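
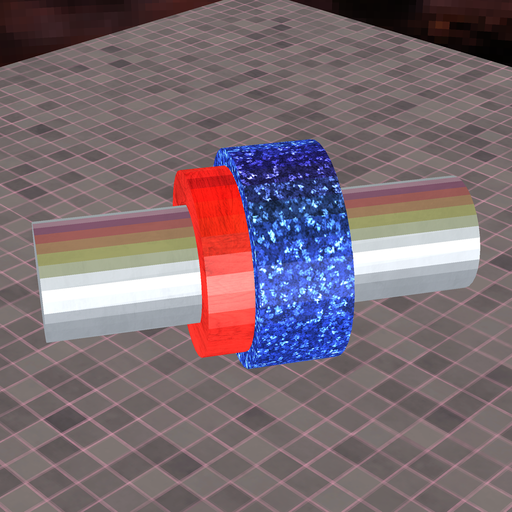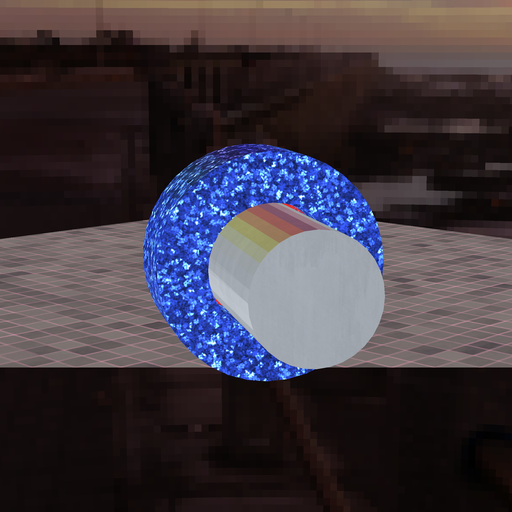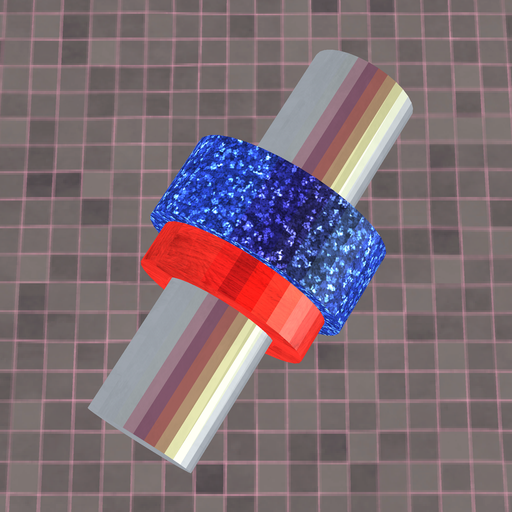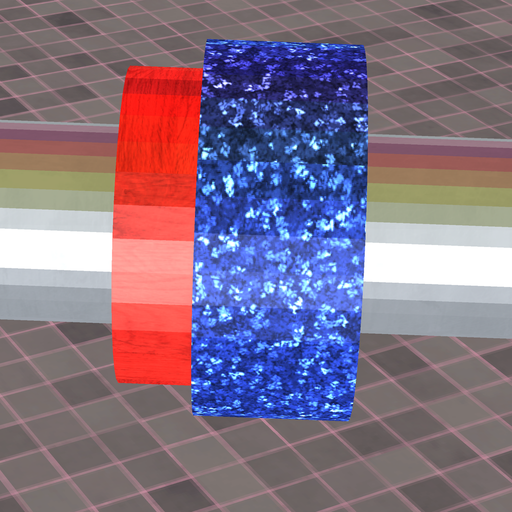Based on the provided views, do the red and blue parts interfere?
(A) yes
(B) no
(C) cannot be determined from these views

(A) yes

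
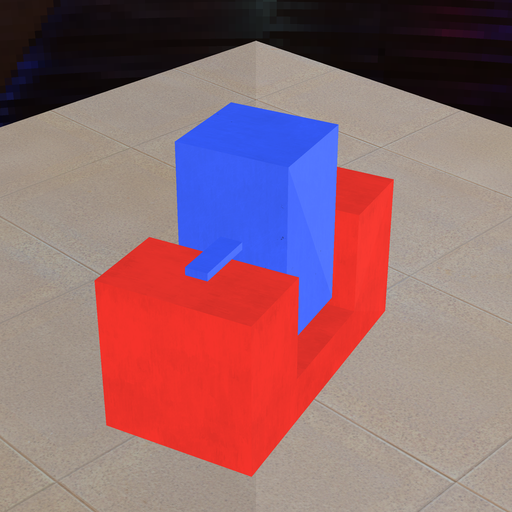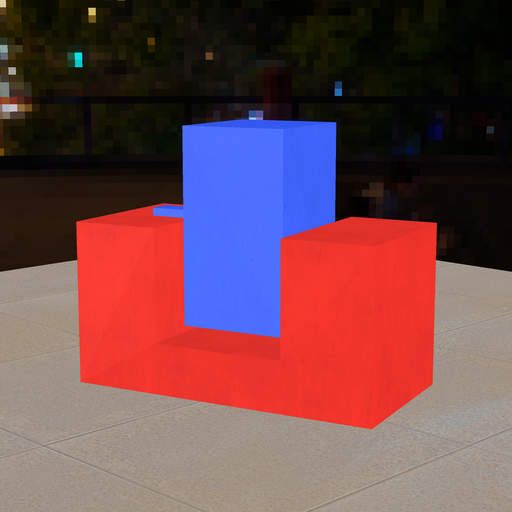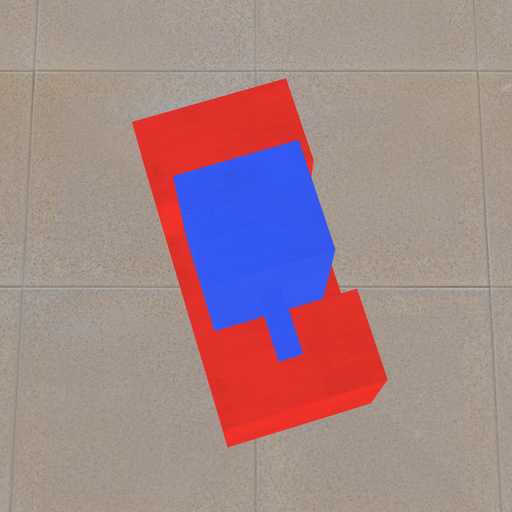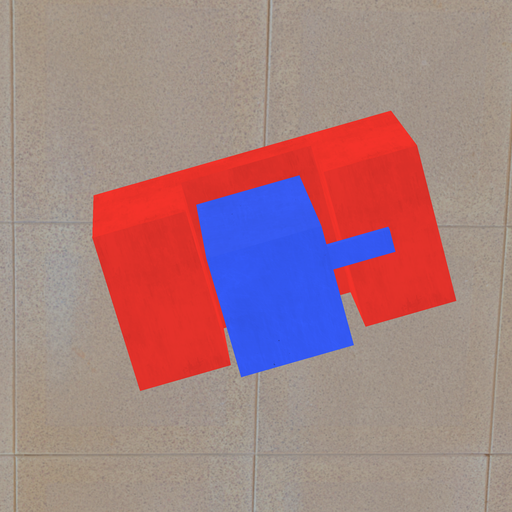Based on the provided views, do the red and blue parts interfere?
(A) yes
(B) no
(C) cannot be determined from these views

(B) no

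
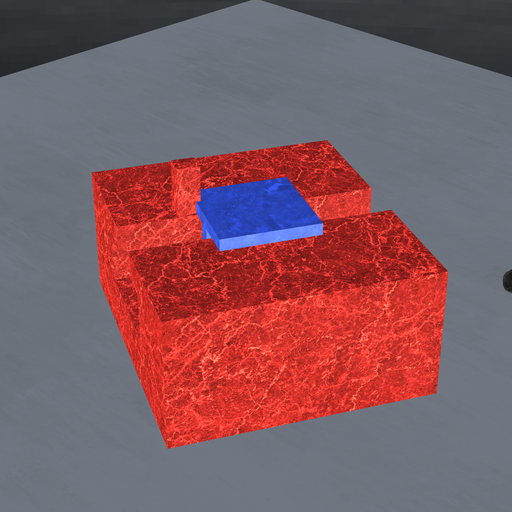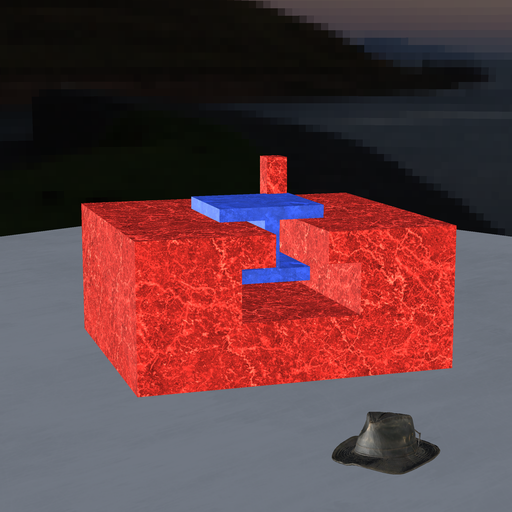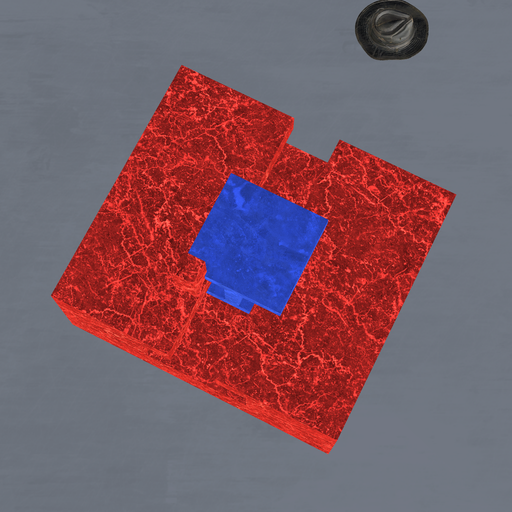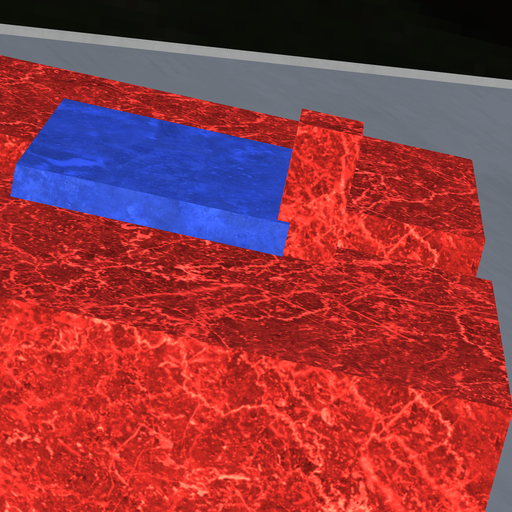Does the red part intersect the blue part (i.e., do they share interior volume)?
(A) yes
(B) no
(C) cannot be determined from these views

(A) yes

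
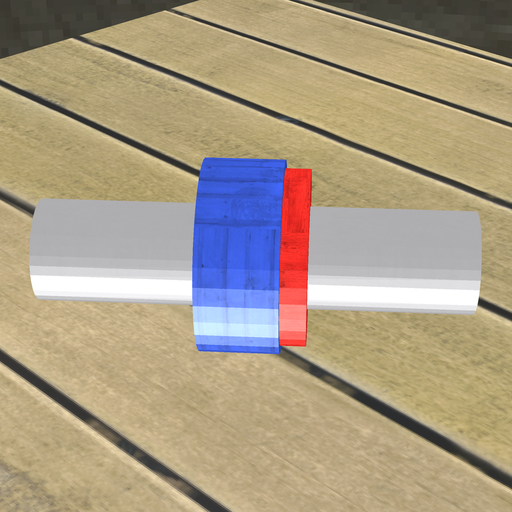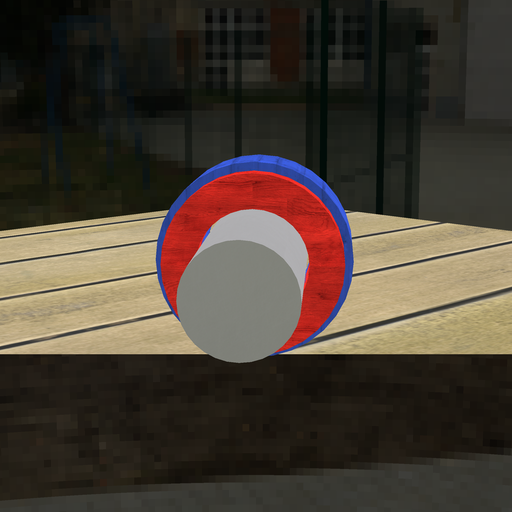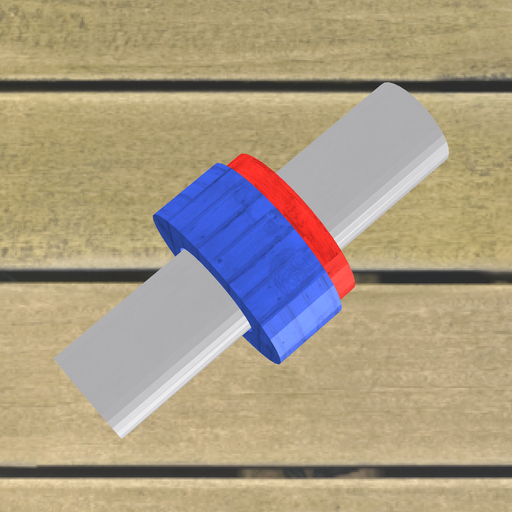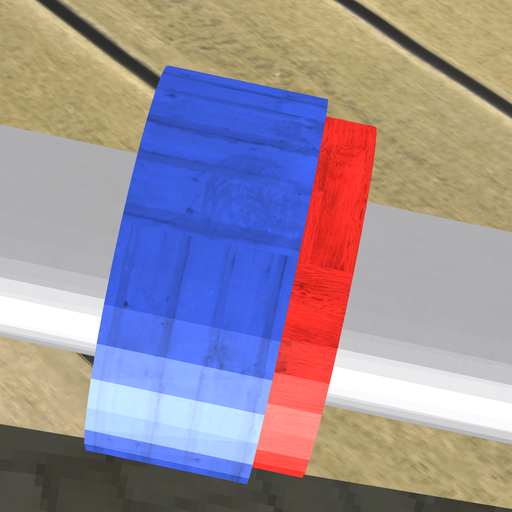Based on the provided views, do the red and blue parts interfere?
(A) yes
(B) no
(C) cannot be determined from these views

(A) yes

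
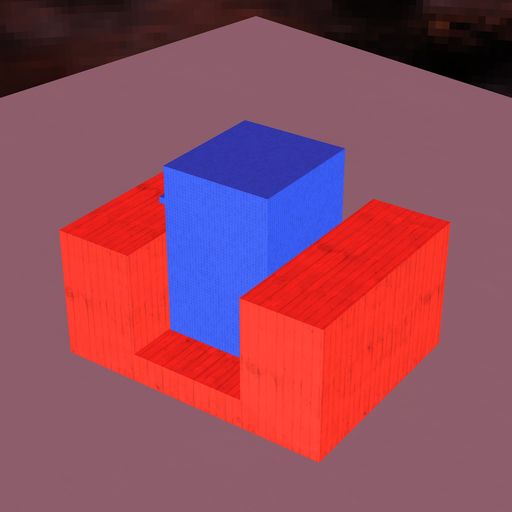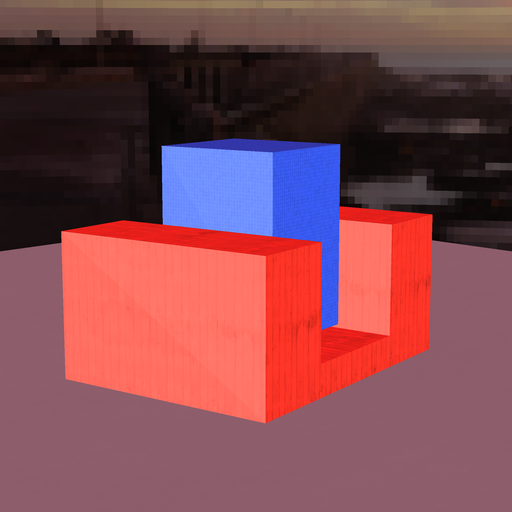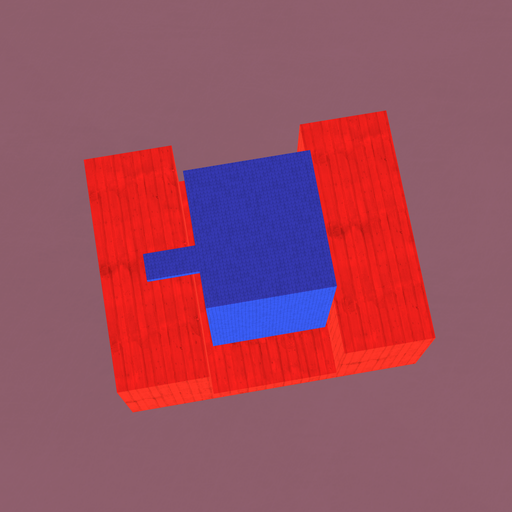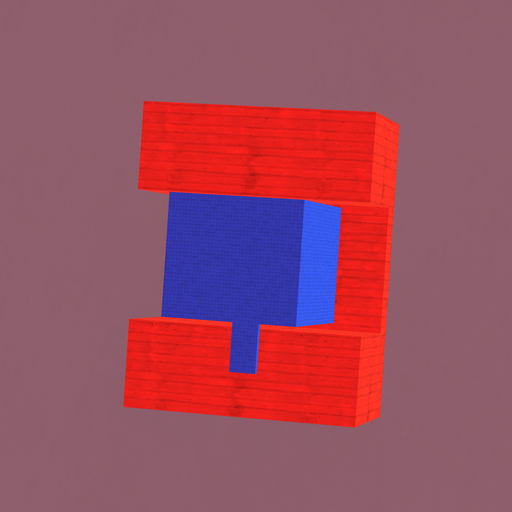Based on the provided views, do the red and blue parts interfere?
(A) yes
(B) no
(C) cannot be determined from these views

(B) no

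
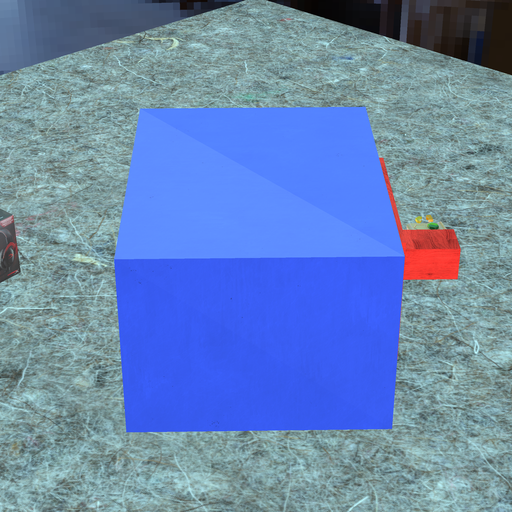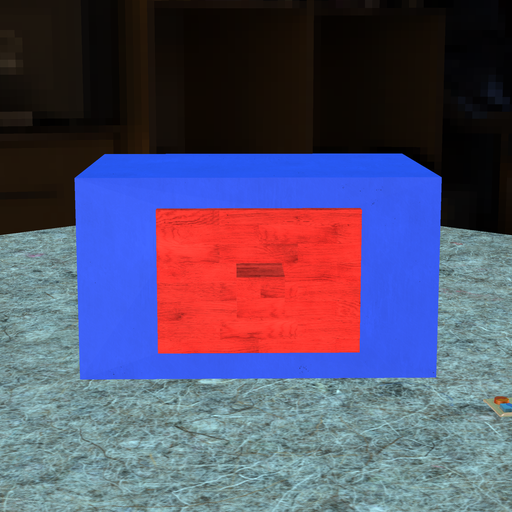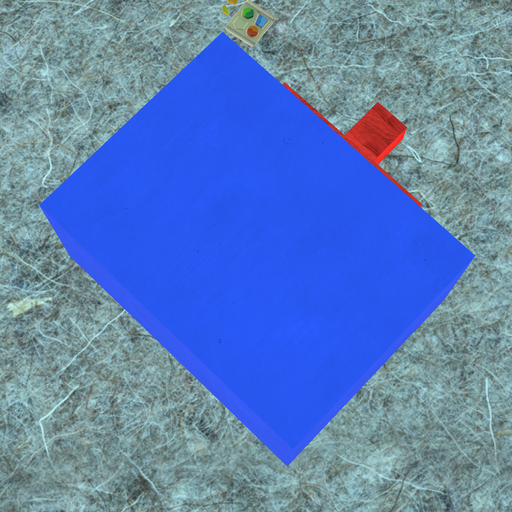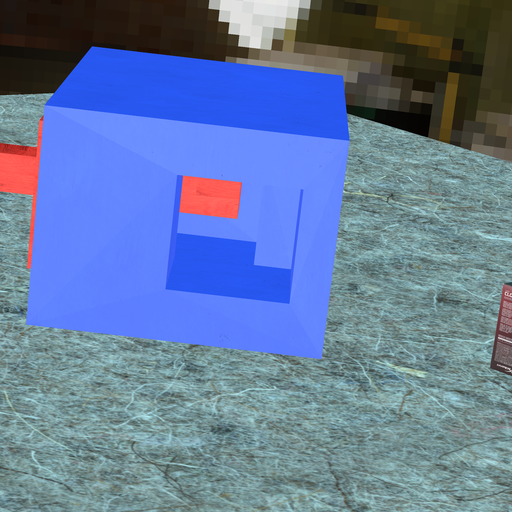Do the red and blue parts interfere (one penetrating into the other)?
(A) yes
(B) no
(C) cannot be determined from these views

(B) no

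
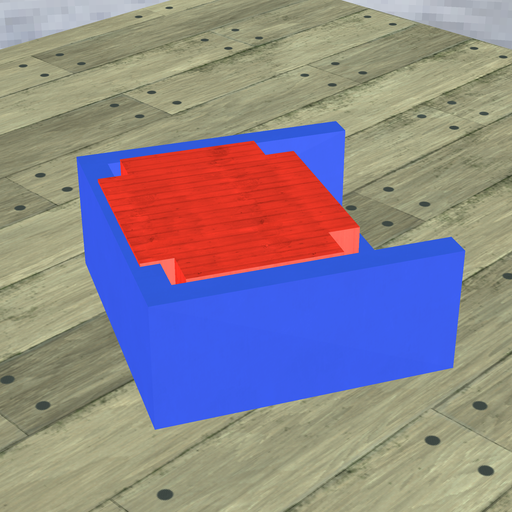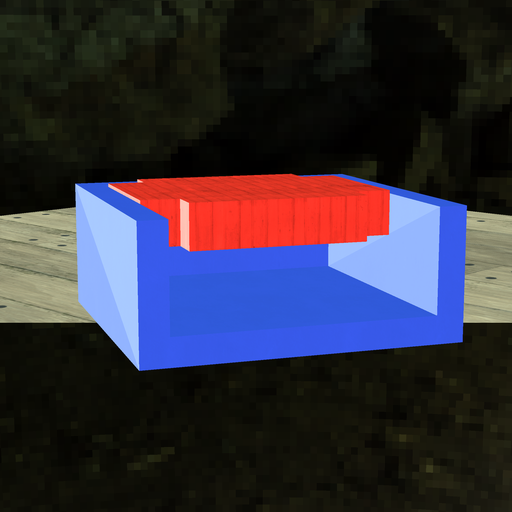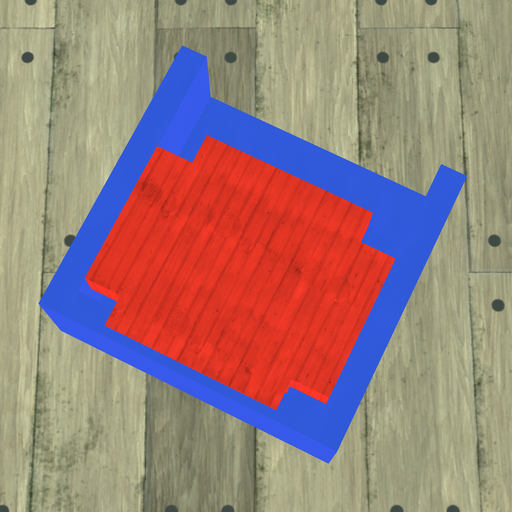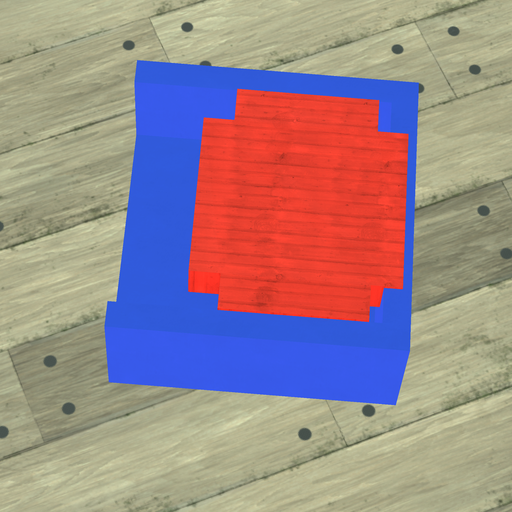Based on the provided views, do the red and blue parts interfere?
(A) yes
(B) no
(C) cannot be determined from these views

(A) yes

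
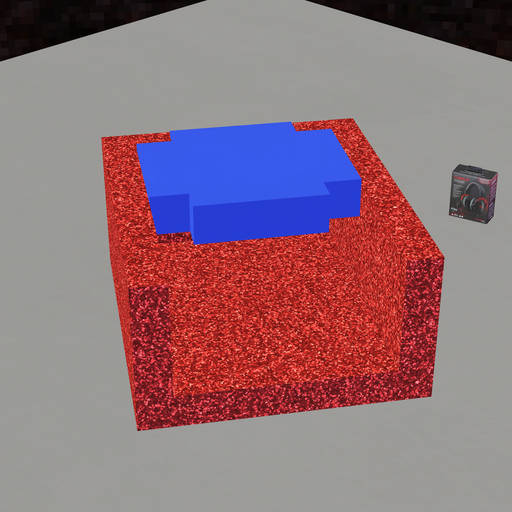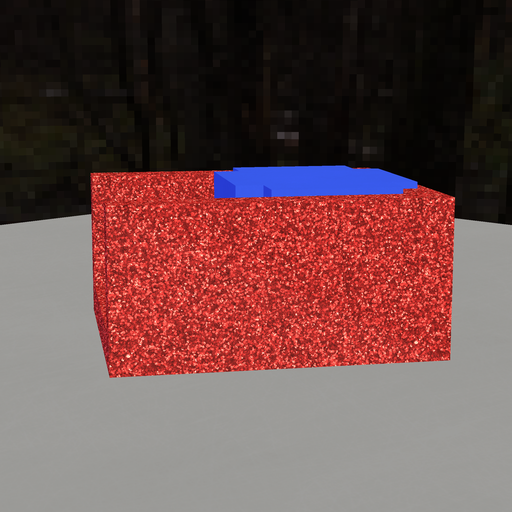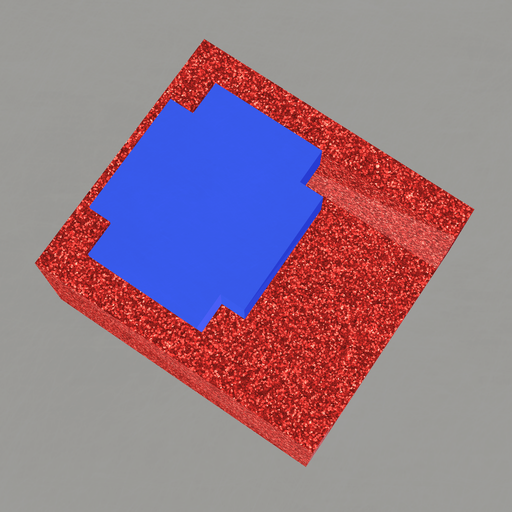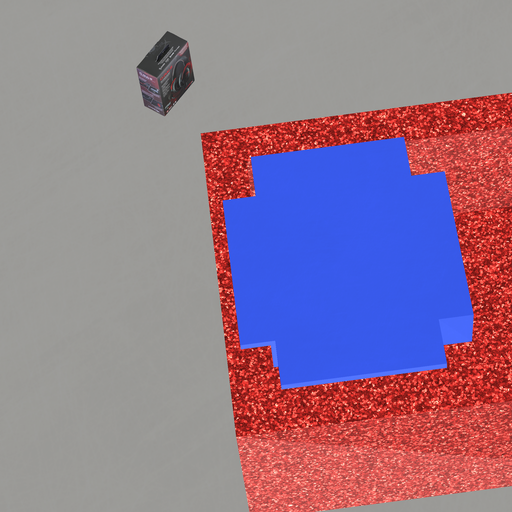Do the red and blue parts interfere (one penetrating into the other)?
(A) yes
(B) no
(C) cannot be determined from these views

(A) yes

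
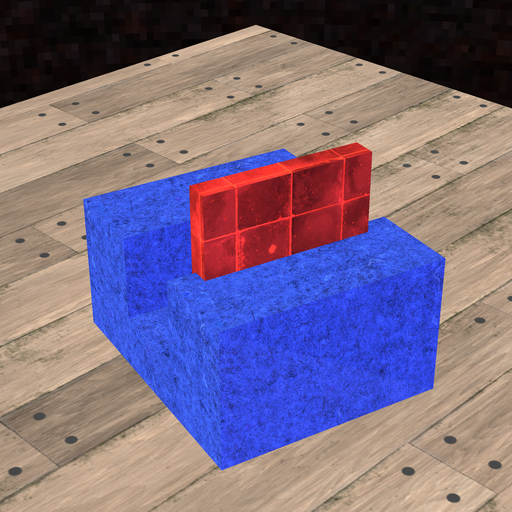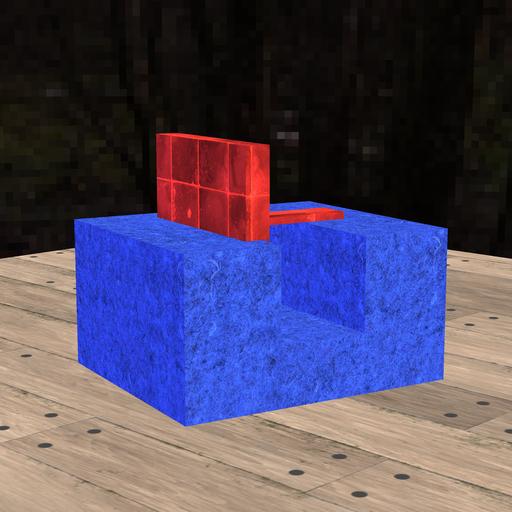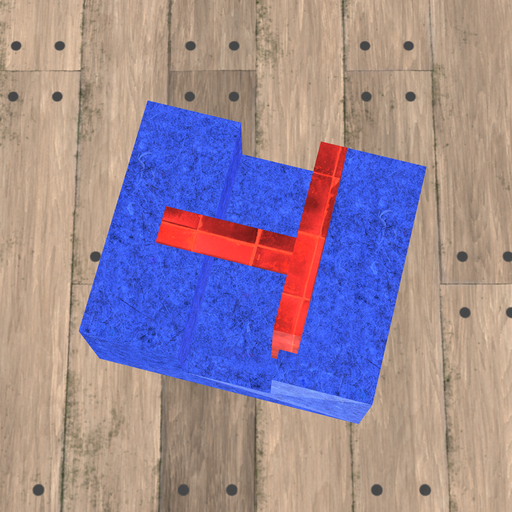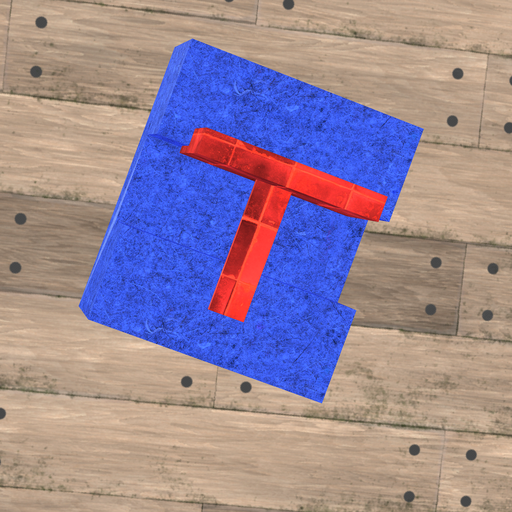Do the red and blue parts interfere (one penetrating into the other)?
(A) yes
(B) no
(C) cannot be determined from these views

(A) yes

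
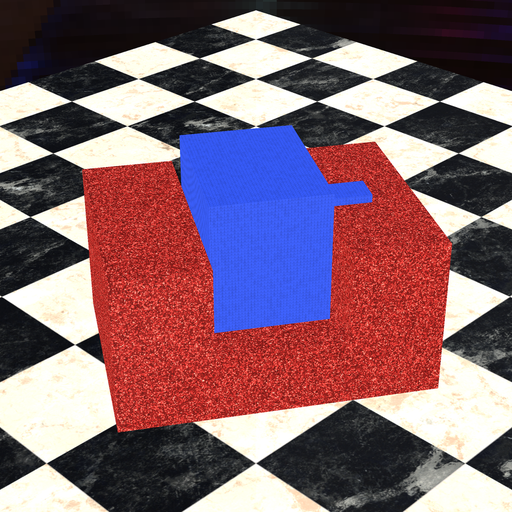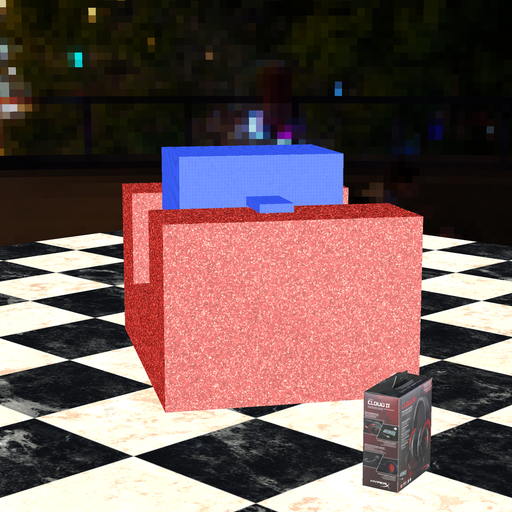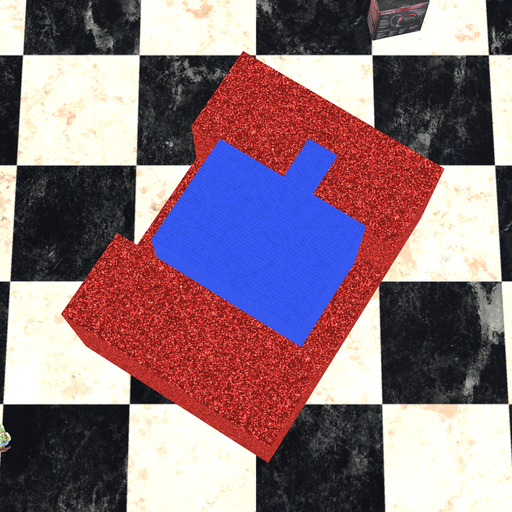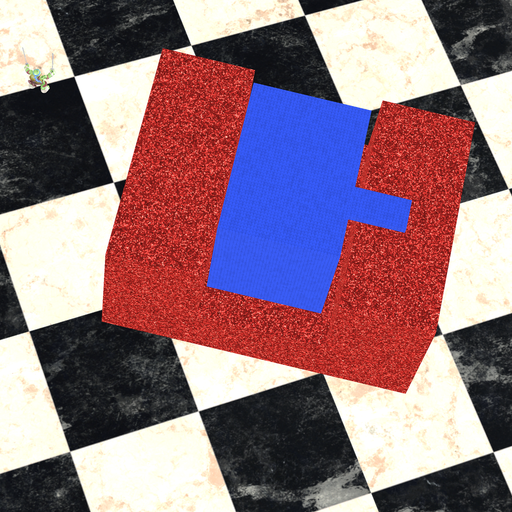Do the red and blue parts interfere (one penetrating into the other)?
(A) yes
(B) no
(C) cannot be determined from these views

(B) no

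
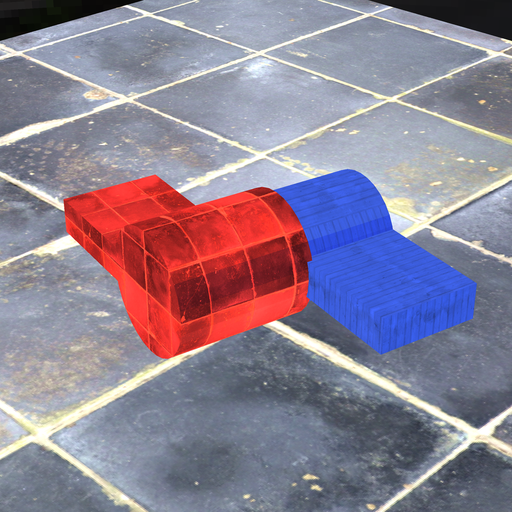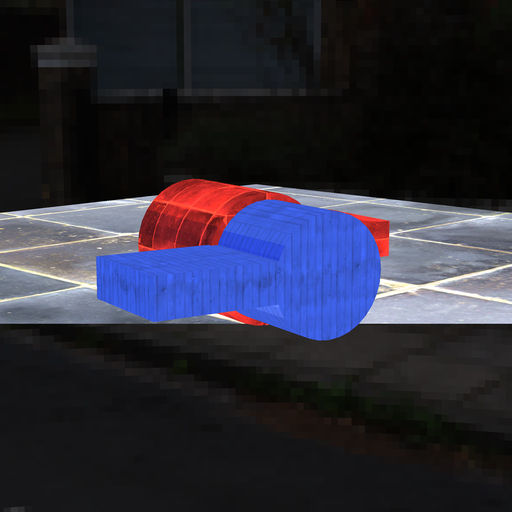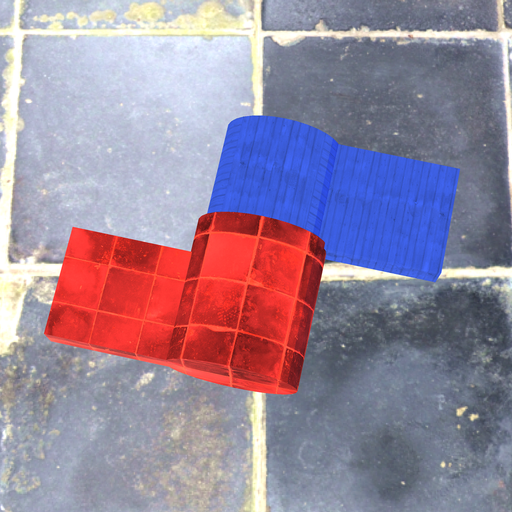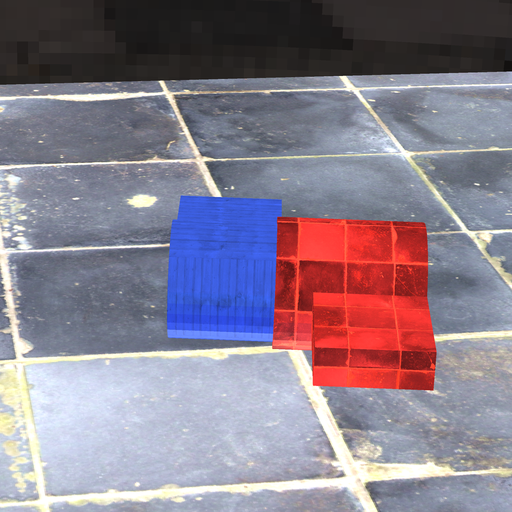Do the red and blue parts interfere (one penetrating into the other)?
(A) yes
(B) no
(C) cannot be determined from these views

(A) yes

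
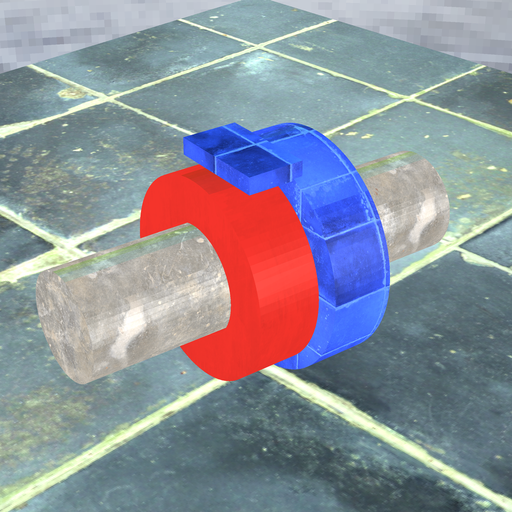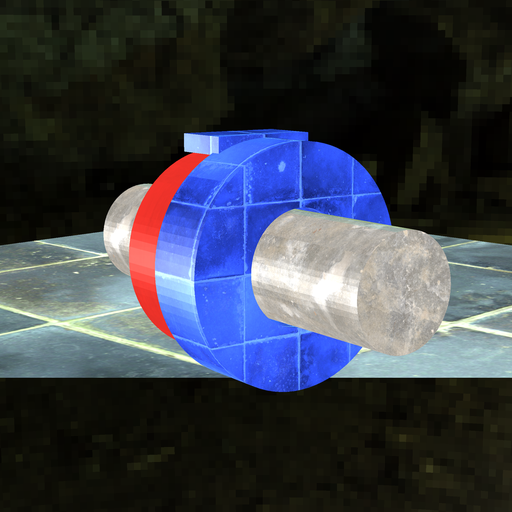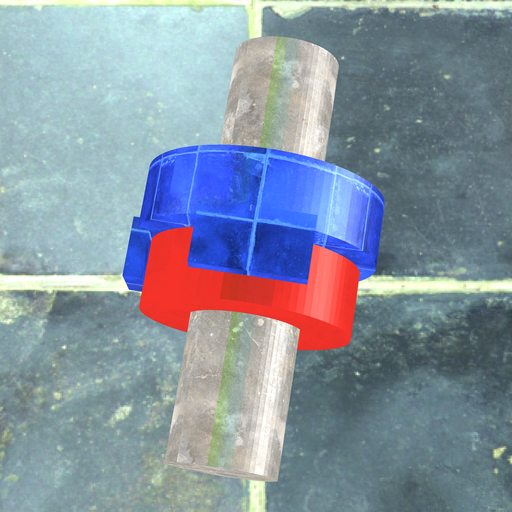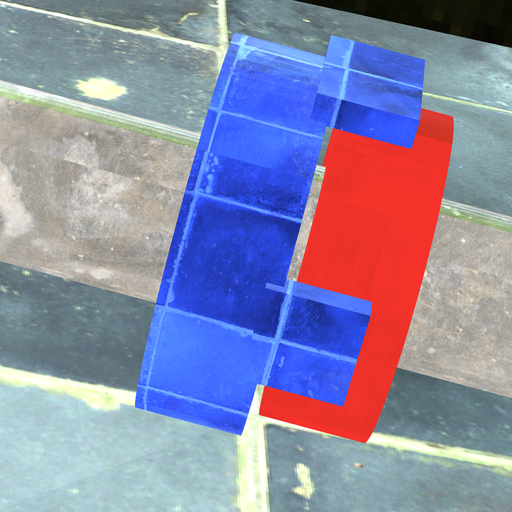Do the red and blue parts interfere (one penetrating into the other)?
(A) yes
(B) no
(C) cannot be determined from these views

(B) no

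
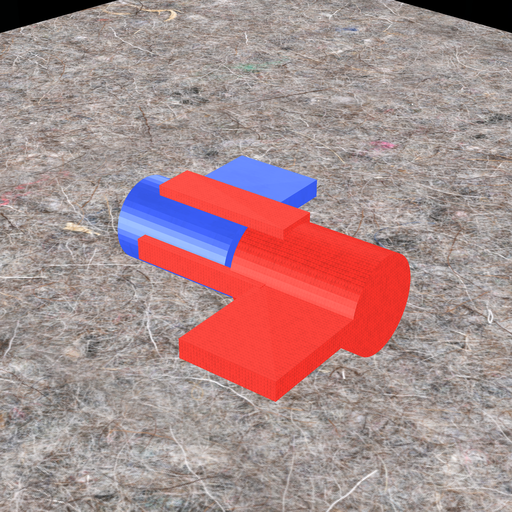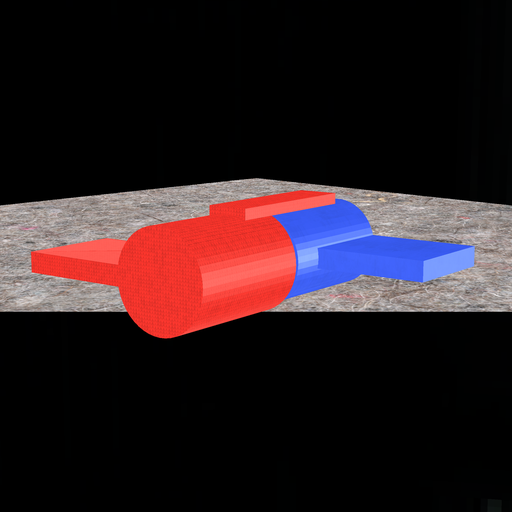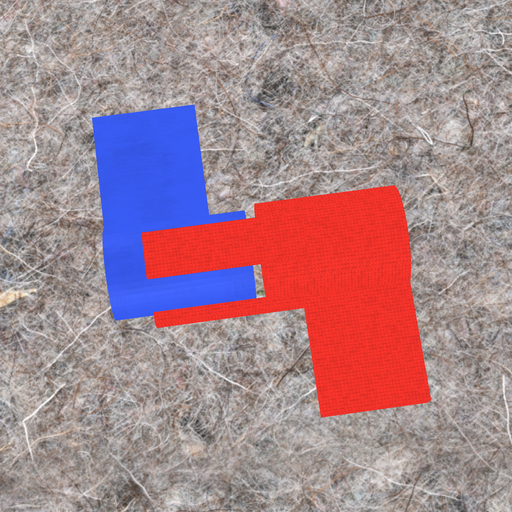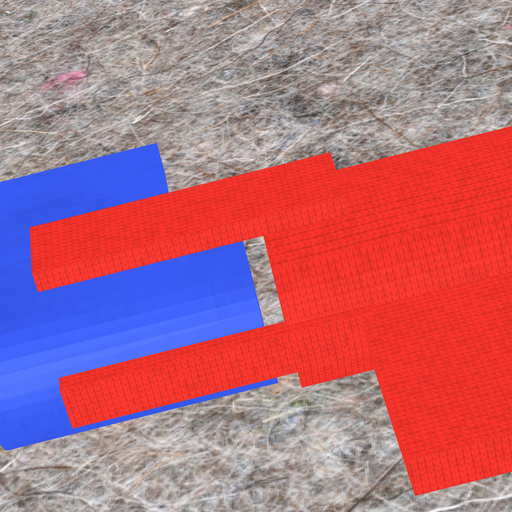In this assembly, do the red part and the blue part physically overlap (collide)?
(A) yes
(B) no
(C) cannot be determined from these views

(B) no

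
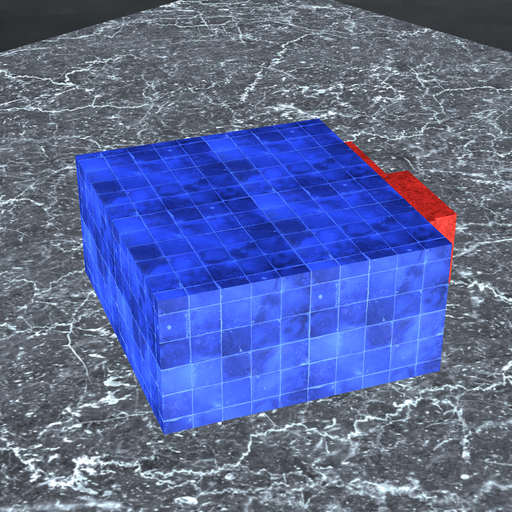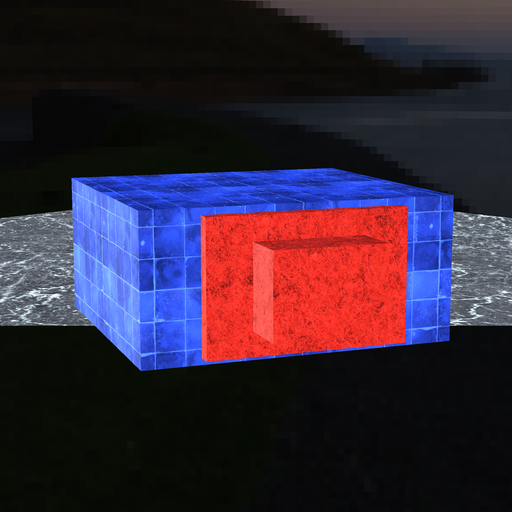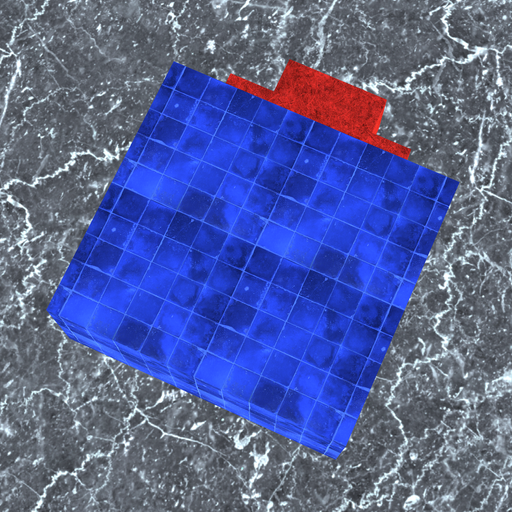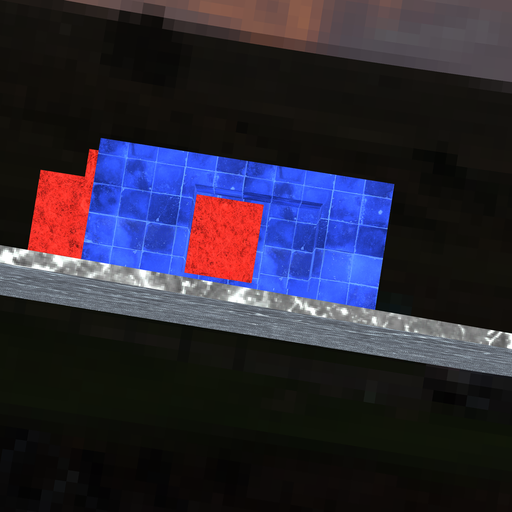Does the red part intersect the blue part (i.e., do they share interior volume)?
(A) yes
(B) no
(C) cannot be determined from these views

(B) no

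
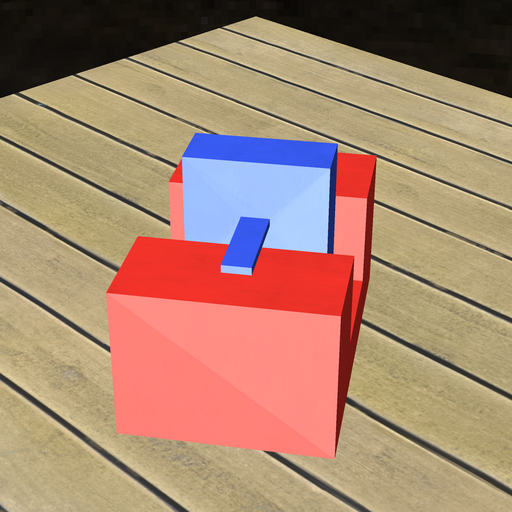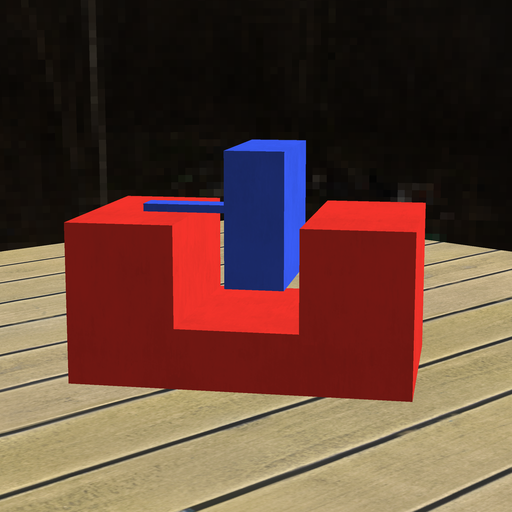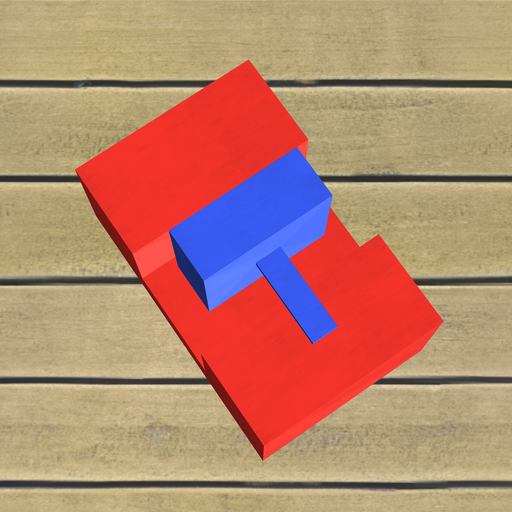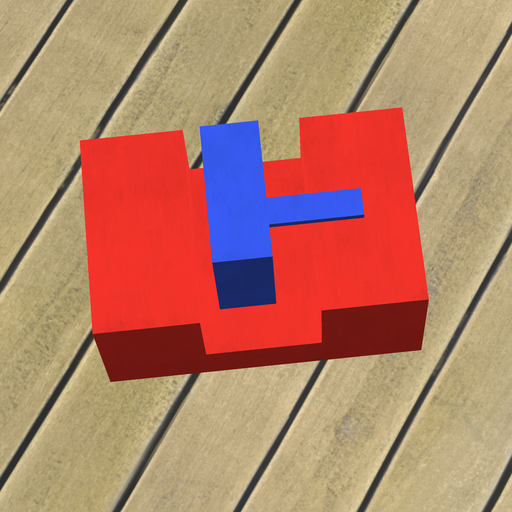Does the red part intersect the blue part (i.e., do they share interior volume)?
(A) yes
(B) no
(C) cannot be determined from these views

(B) no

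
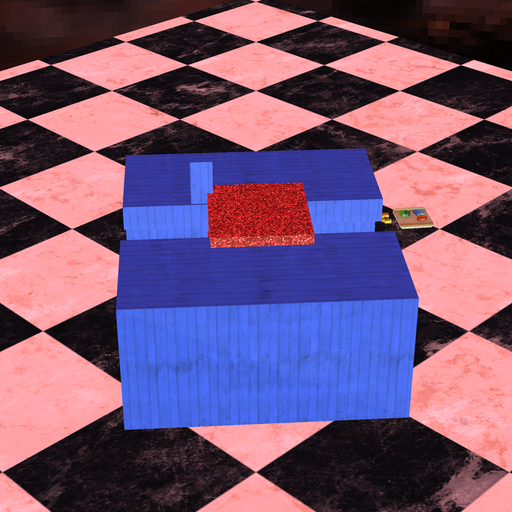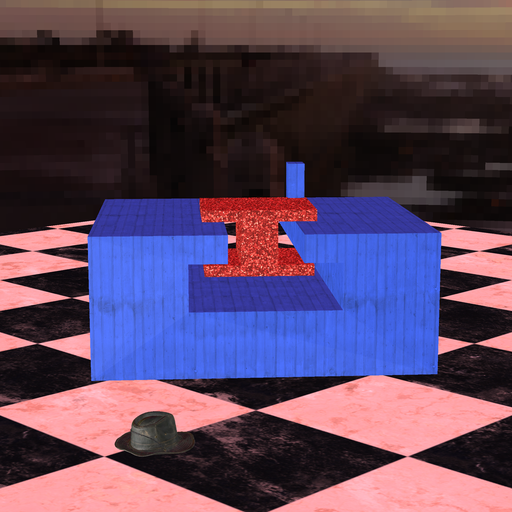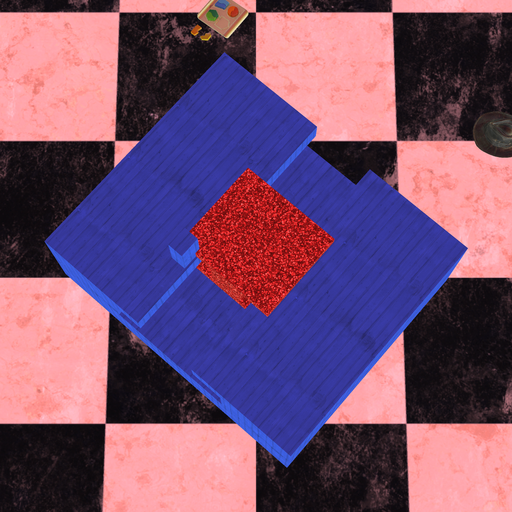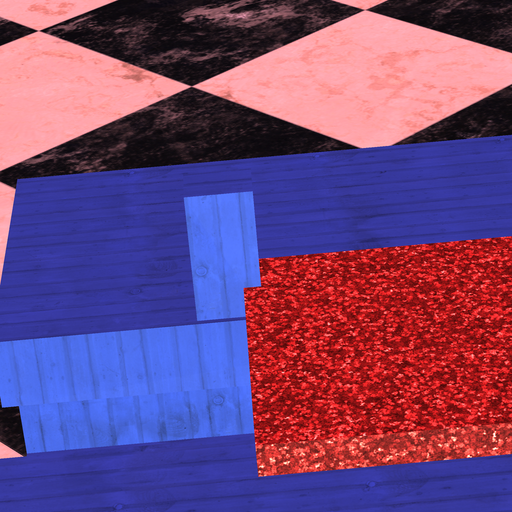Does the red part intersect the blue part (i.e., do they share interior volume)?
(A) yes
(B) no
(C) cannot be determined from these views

(A) yes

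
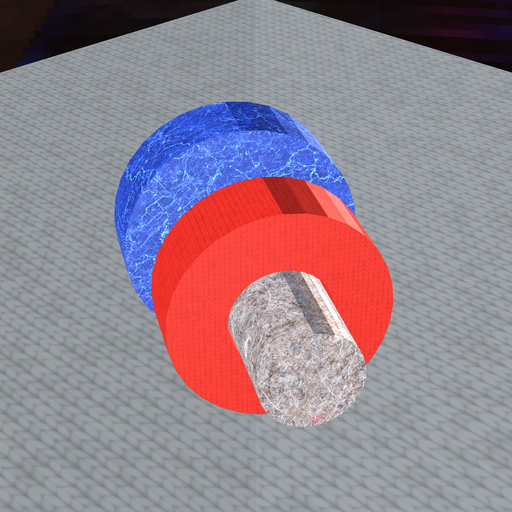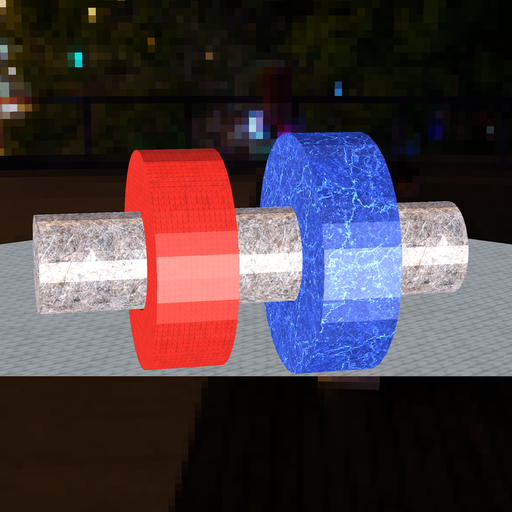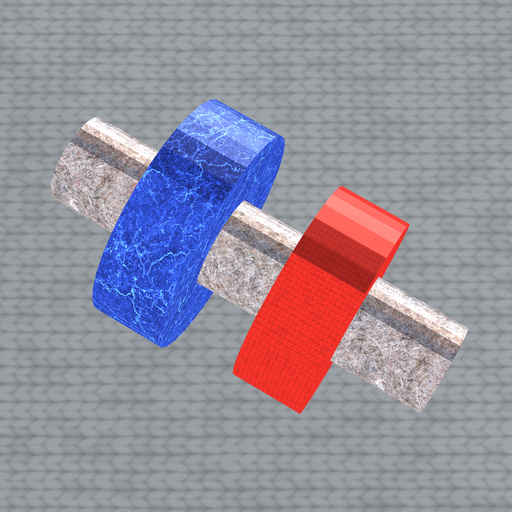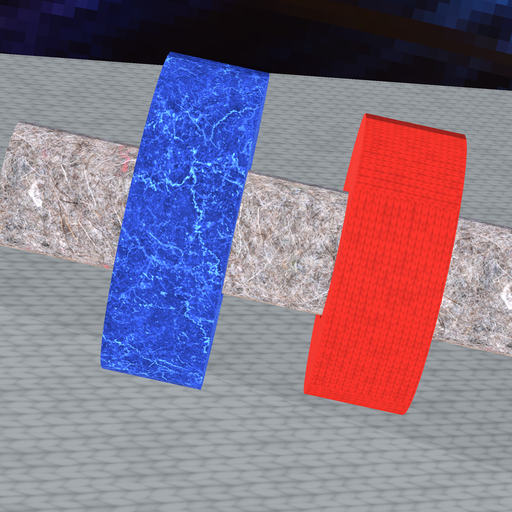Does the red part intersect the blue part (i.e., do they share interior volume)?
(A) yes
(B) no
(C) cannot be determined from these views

(B) no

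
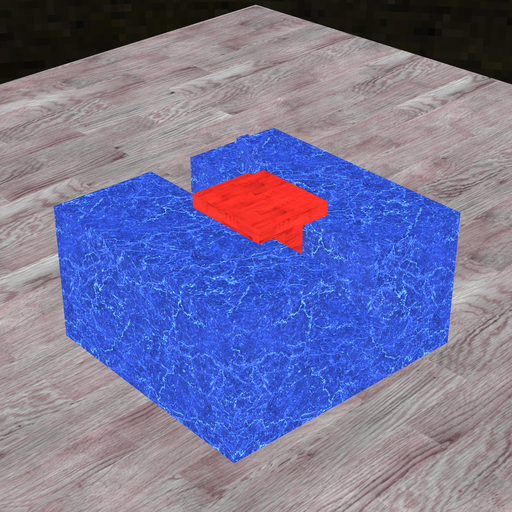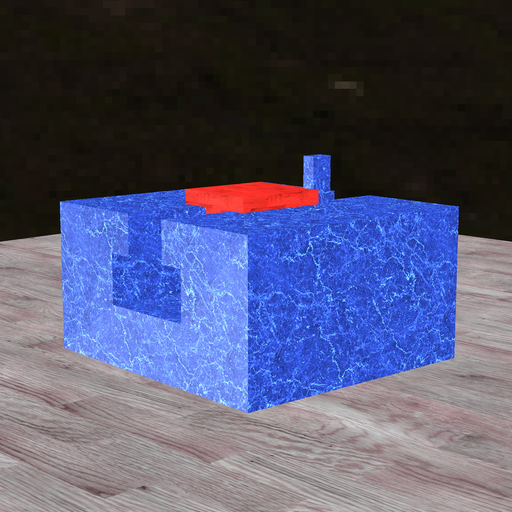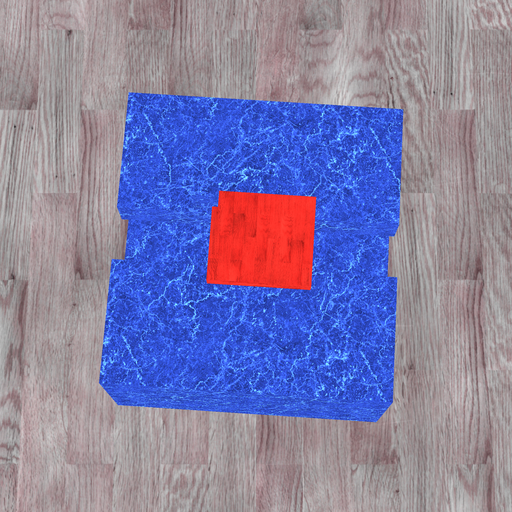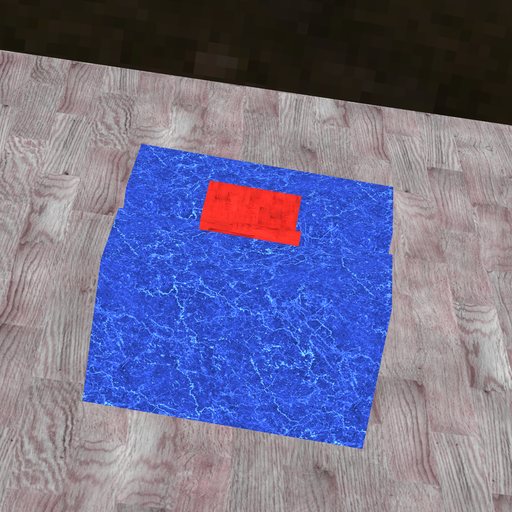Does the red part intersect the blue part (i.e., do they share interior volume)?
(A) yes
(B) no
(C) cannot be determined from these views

(A) yes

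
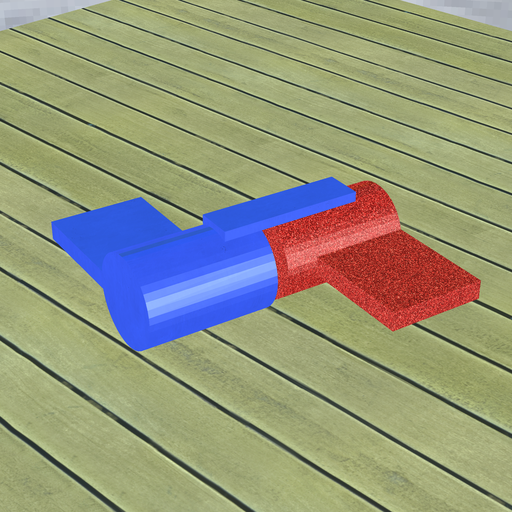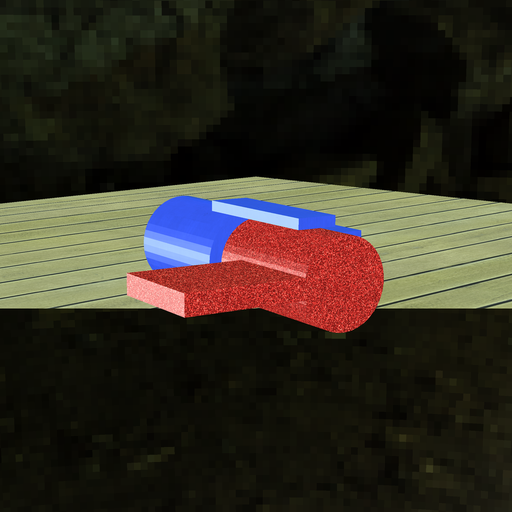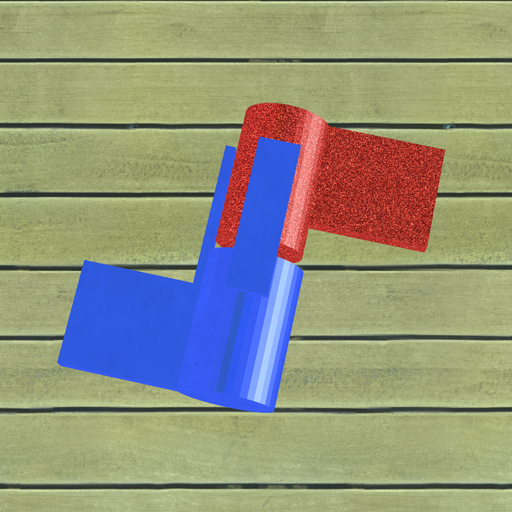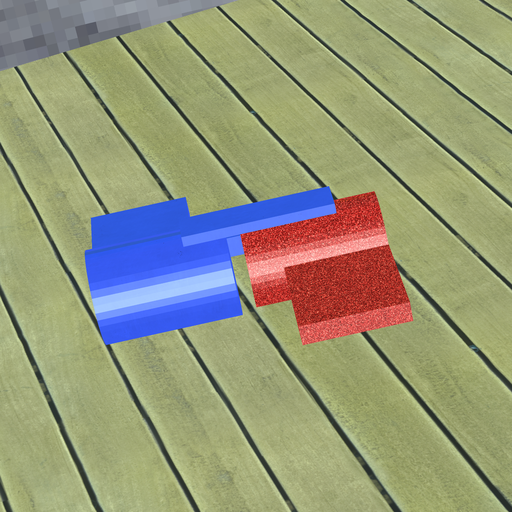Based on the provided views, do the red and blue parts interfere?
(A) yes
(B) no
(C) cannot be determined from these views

(B) no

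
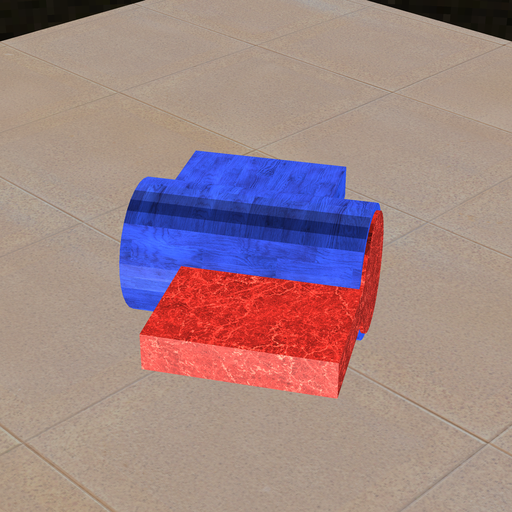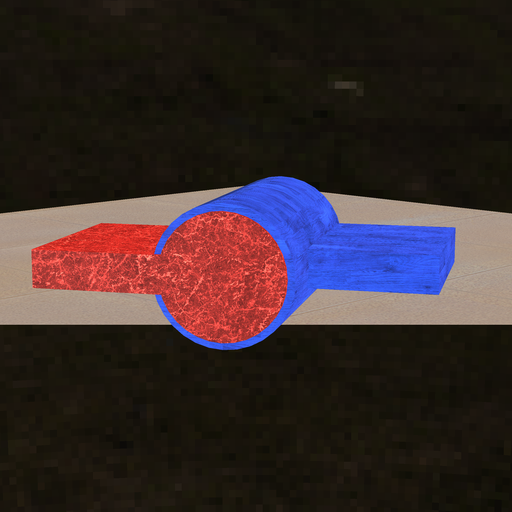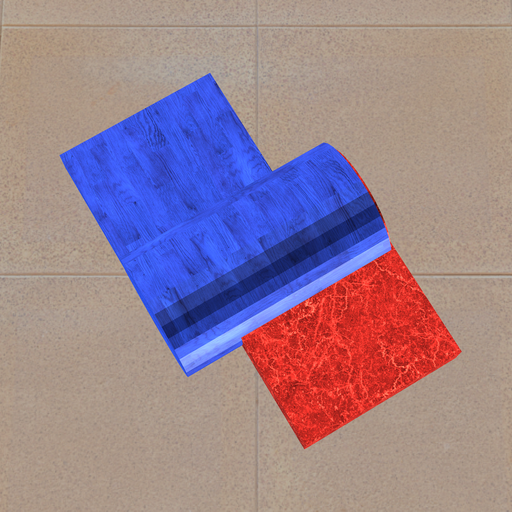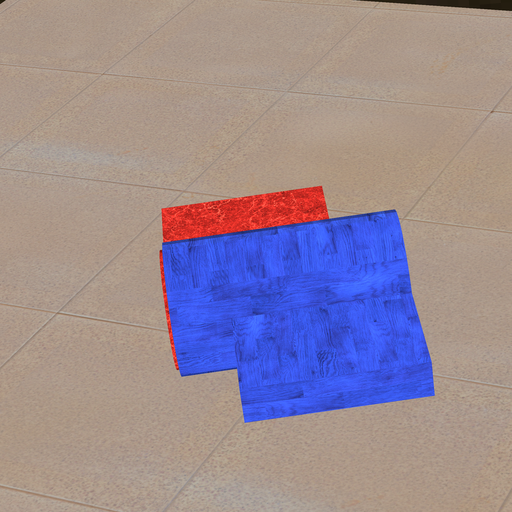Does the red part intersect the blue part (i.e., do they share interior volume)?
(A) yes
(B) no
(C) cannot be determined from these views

(A) yes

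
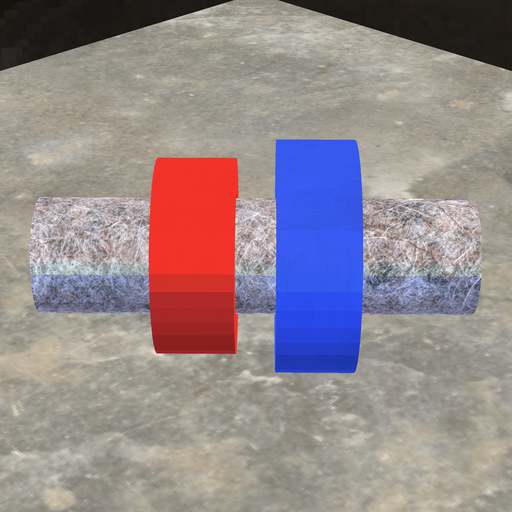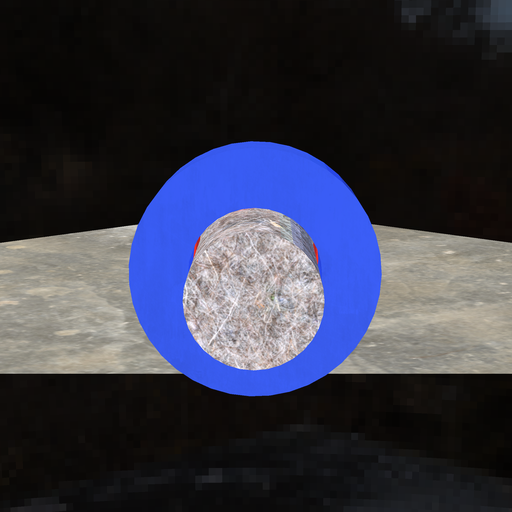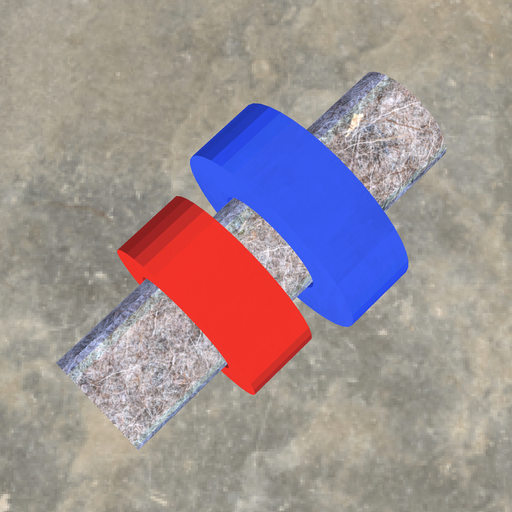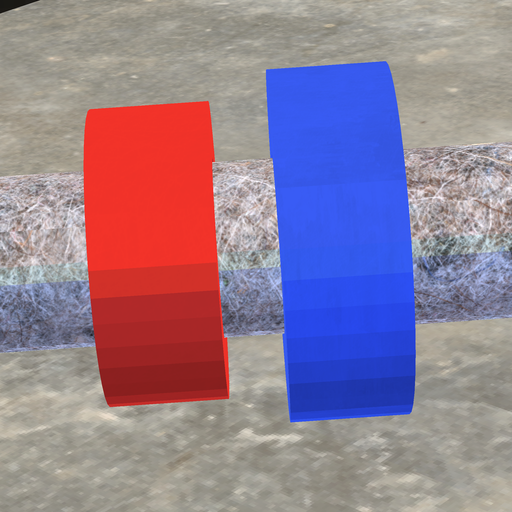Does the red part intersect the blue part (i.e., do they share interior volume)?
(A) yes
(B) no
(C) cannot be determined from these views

(B) no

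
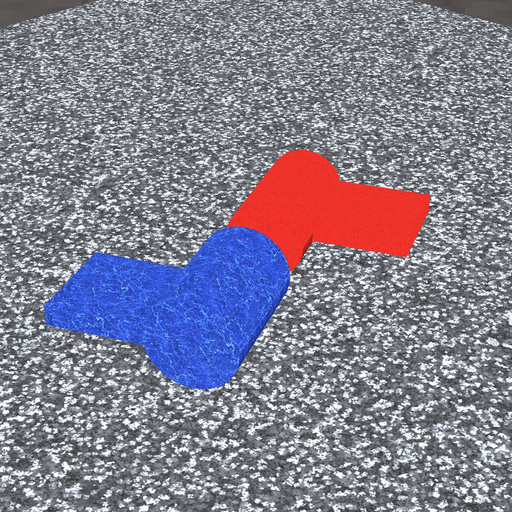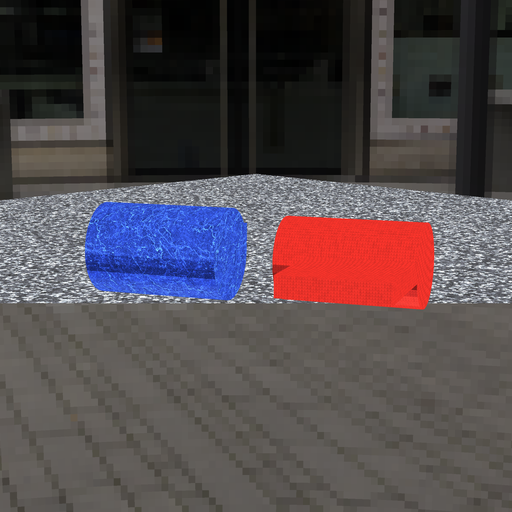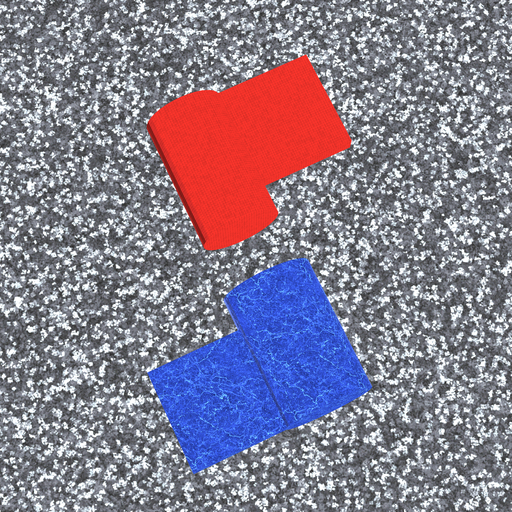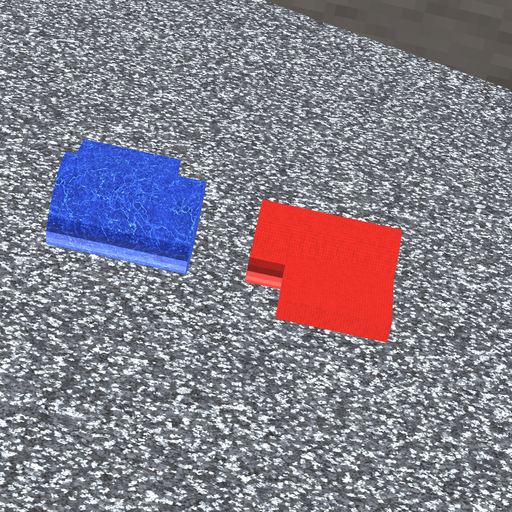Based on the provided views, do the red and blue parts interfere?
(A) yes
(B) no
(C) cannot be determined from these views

(B) no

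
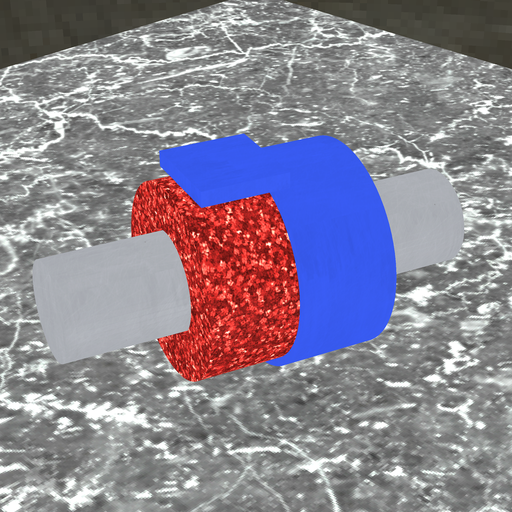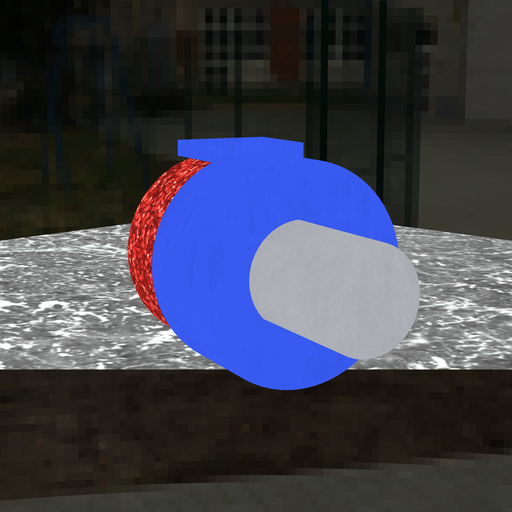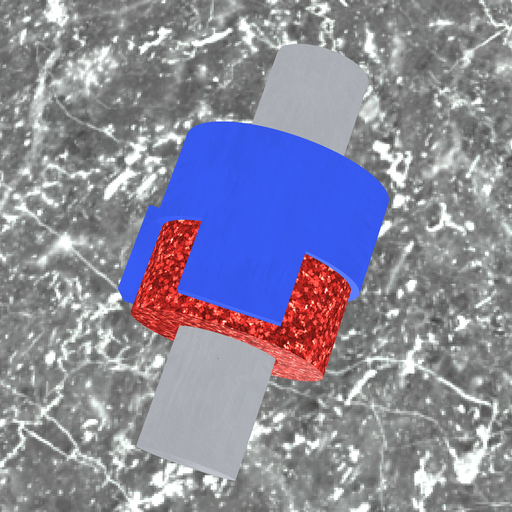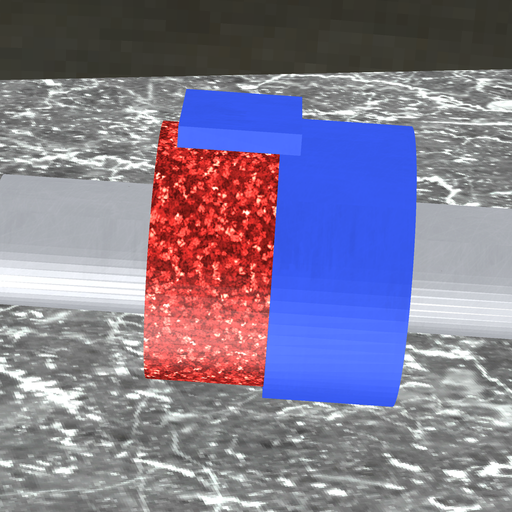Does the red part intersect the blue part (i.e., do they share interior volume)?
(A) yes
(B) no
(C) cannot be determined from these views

(A) yes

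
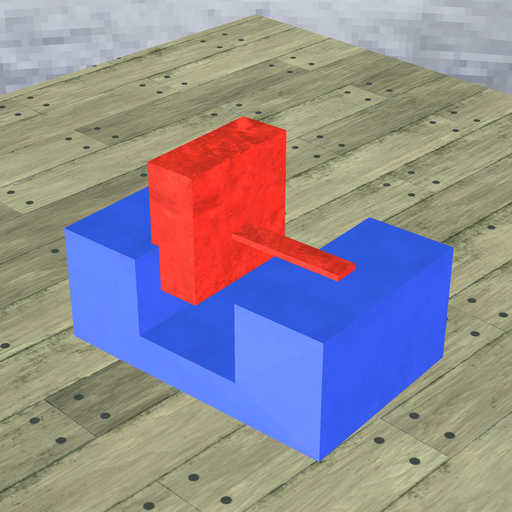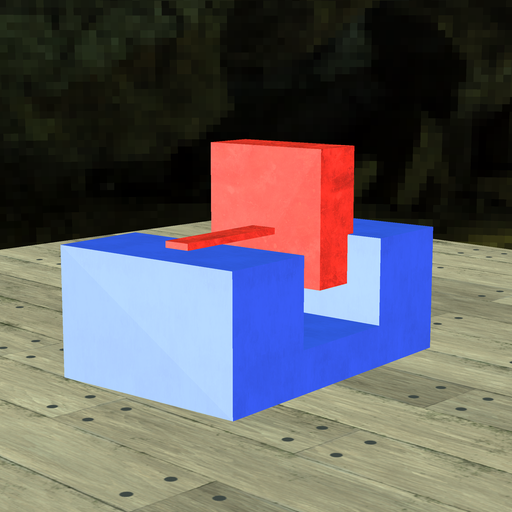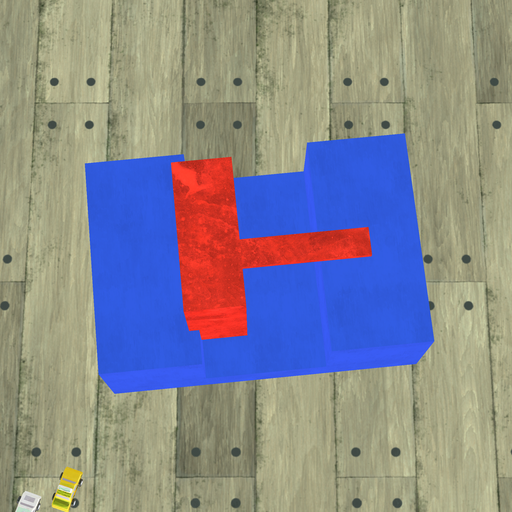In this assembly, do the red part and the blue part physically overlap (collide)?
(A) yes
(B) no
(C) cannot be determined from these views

(A) yes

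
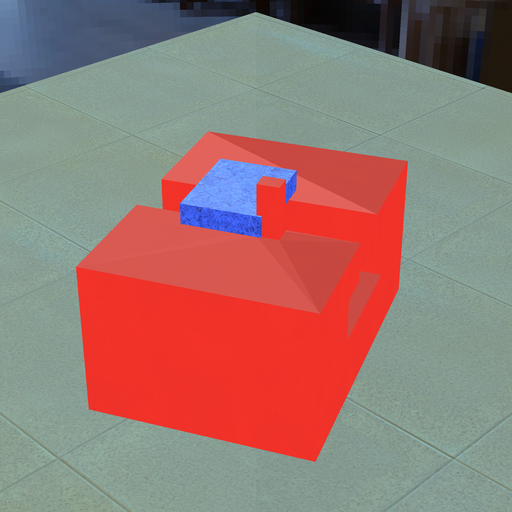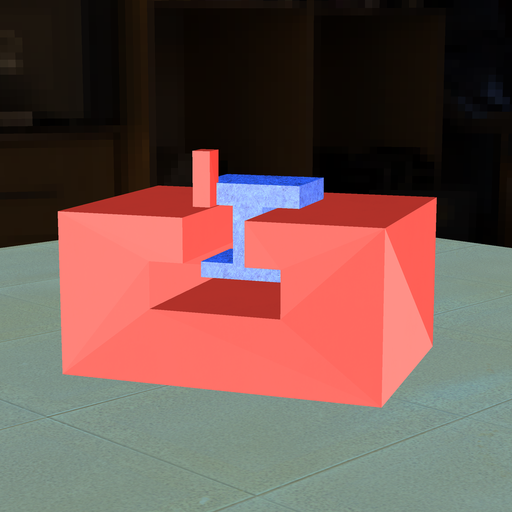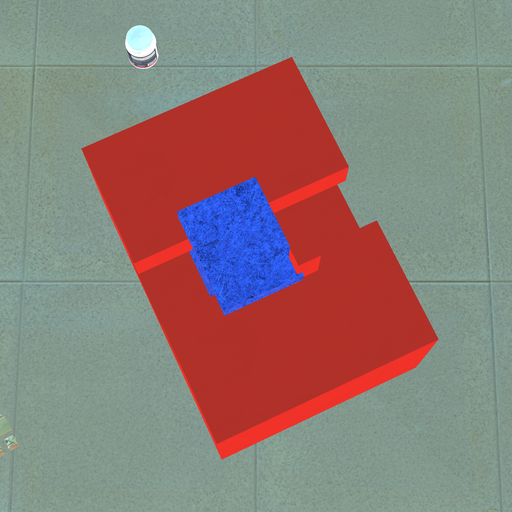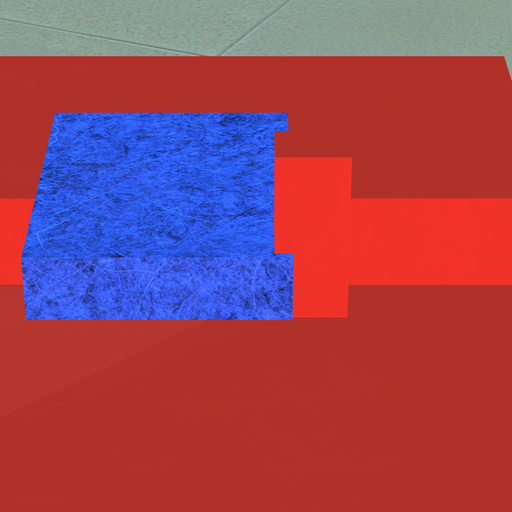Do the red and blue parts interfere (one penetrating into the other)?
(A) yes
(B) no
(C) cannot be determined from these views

(A) yes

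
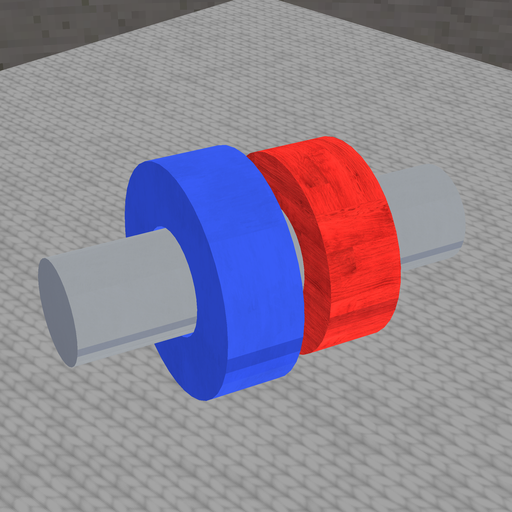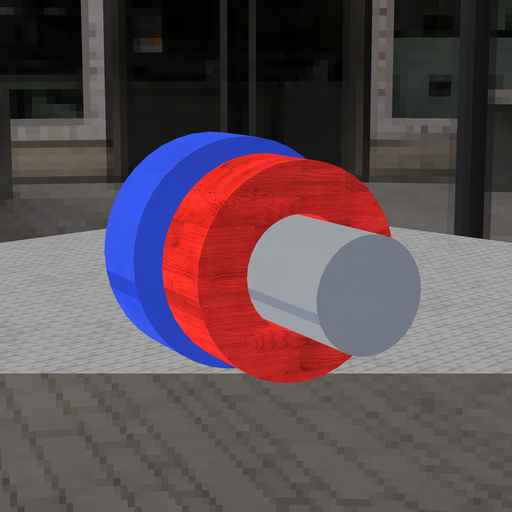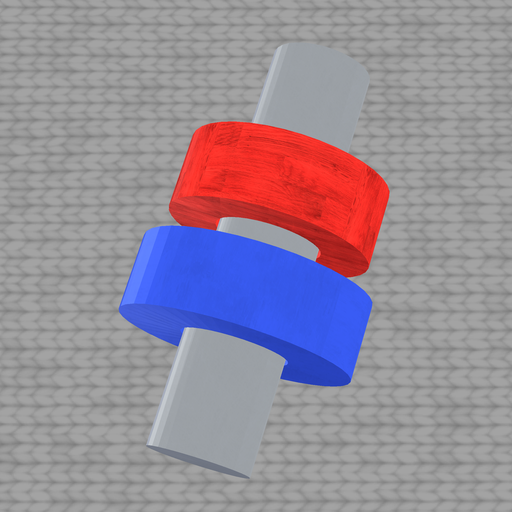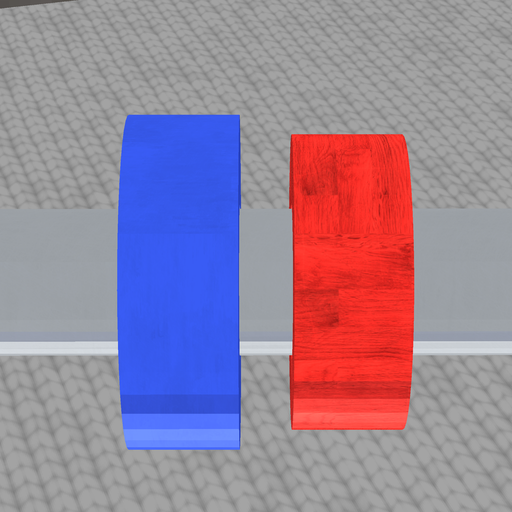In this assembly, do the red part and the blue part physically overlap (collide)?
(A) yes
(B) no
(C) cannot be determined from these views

(B) no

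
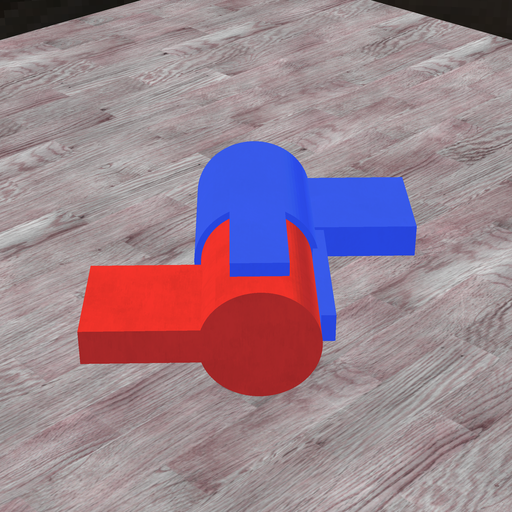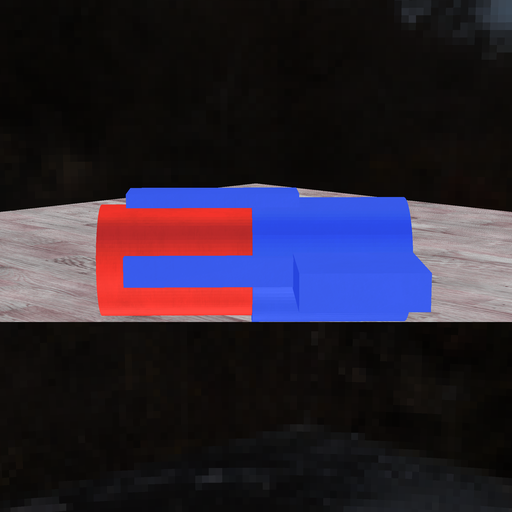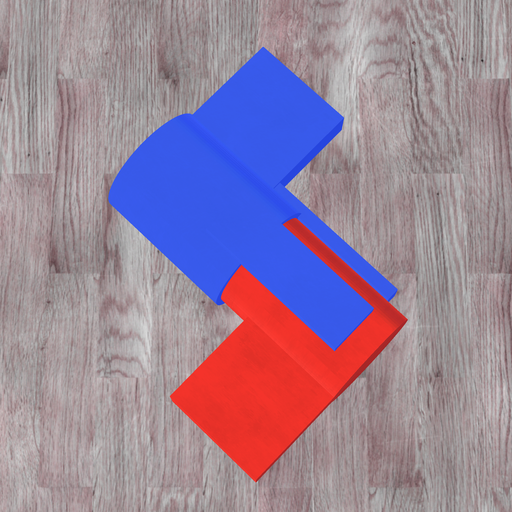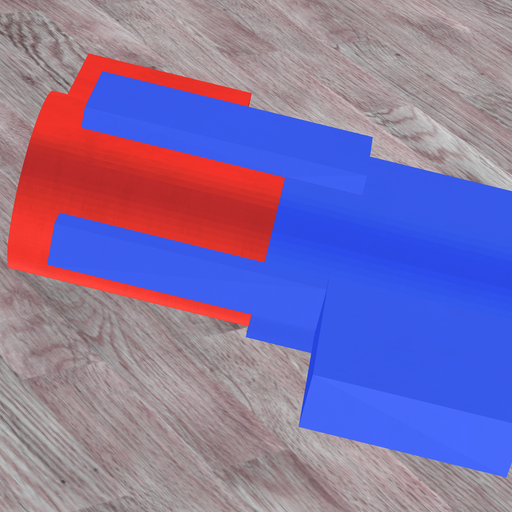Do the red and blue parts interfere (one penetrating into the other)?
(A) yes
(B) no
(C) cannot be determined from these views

(A) yes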